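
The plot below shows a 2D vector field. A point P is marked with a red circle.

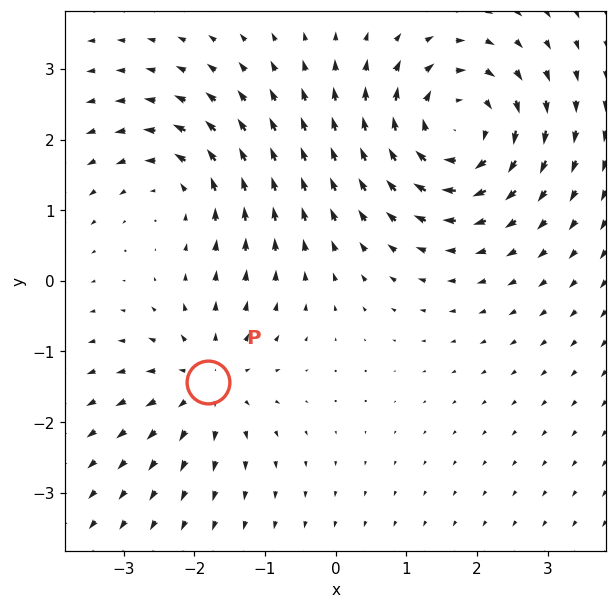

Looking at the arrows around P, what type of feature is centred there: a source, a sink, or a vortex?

At P (-1.8, -1.4) the arrows spread outward. Divergence about +4, curl ≈0 — positive divergence with near-zero curl is a source.

source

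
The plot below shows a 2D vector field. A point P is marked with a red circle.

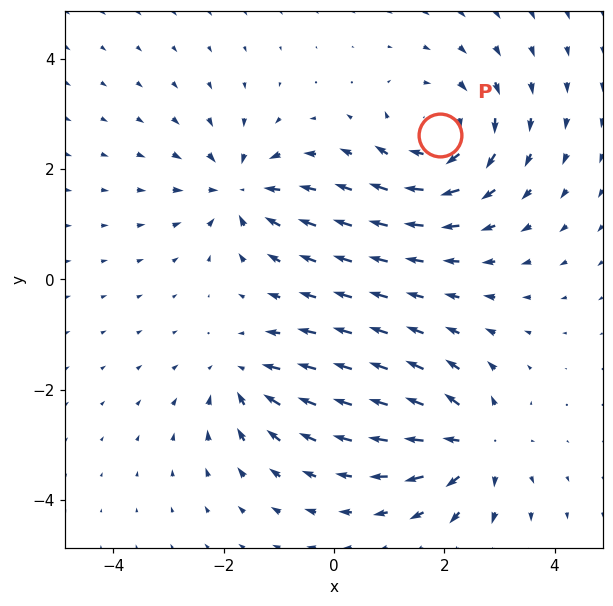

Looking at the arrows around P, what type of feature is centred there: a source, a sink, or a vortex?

vortex

At P (1.9, 2.6) the arrows circulate clockwise. Divergence ≈0, curl about -5 — near-zero divergence with nonzero curl is a vortex.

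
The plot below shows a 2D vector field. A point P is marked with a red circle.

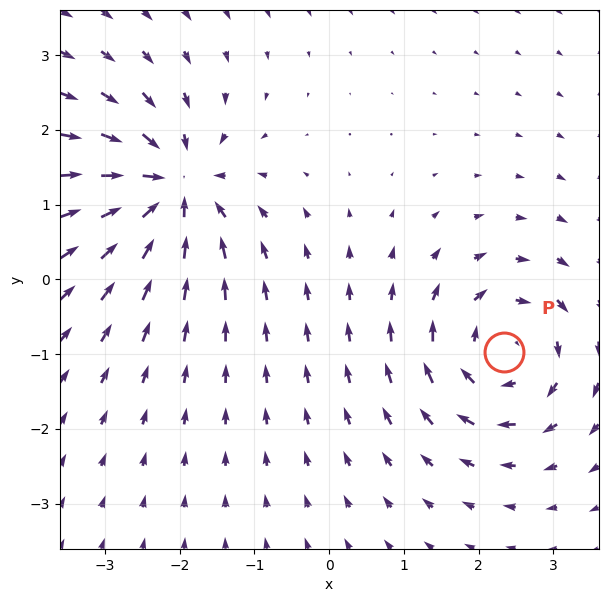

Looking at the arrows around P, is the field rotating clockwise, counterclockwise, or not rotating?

clockwise

Near P at (2.3, -1.0) the arrows circulate clockwise. The curl (z-component) there is about -5; negative curl means clockwise rotation.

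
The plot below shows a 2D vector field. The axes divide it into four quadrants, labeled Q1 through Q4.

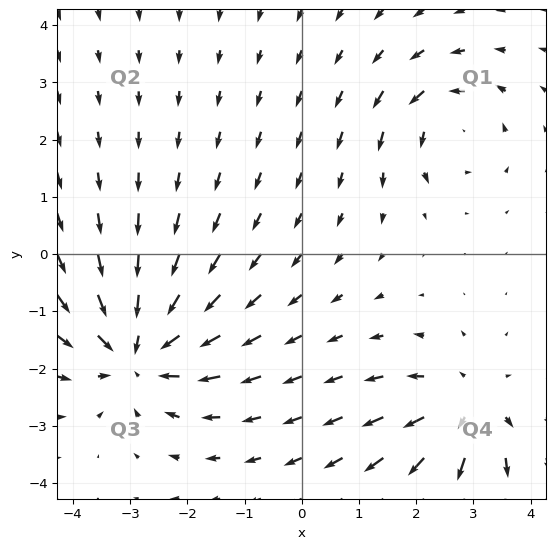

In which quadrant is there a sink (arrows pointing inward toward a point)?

Q3

The sink sits at approximately (-2.9, -1.7), which lies in quadrant Q3. The divergence there is about -5, negative as expected for a sink.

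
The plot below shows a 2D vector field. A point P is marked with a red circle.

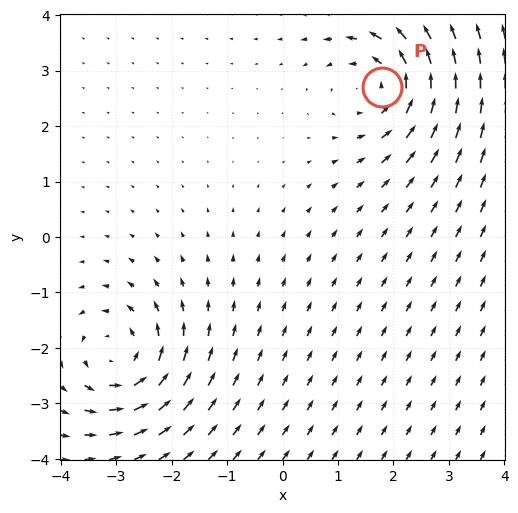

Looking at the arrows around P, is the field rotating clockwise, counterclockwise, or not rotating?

counterclockwise

Near P at (1.8, 2.7) the arrows circulate counterclockwise. The curl (z-component) there is about +4; positive curl means counterclockwise rotation.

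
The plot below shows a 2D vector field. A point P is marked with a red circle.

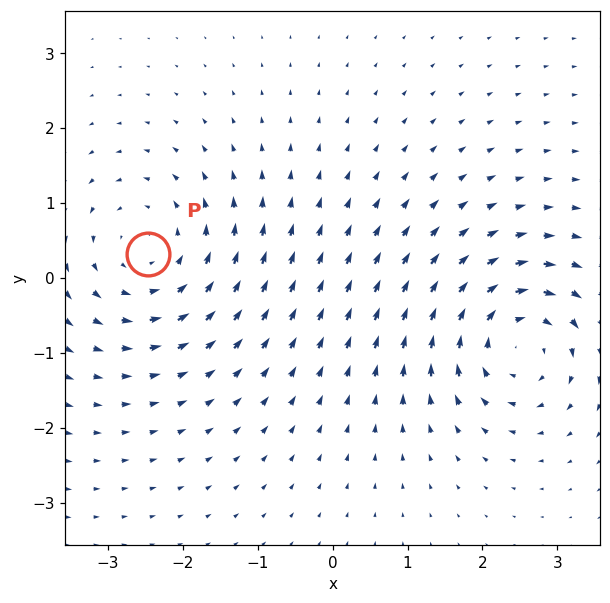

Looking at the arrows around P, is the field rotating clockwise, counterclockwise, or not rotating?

Near P at (-2.5, 0.3) the arrows circulate counterclockwise. The curl (z-component) there is about +4; positive curl means counterclockwise rotation.

counterclockwise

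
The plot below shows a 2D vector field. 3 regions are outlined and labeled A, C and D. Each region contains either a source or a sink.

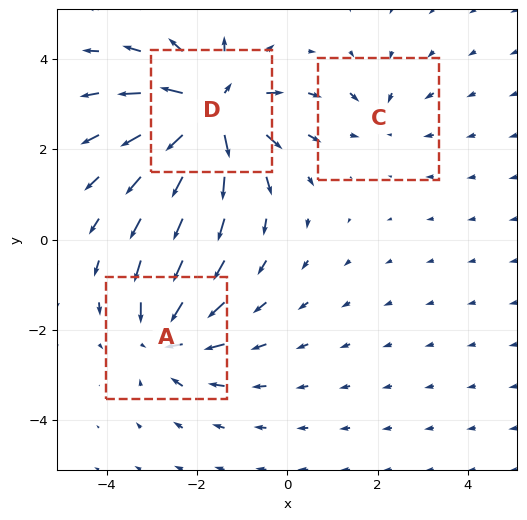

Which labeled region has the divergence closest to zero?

C

Divergence at each region's feature centre — A: about -4, C: about -2, D: about +6. Region C is closest to zero.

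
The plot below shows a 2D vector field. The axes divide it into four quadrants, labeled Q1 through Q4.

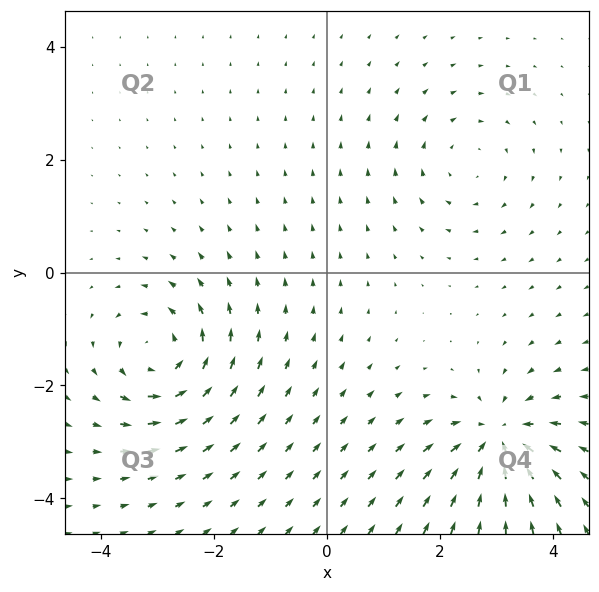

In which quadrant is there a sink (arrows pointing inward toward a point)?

The sink sits at approximately (3.0, -3.0), which lies in quadrant Q4. The divergence there is about -5, negative as expected for a sink.

Q4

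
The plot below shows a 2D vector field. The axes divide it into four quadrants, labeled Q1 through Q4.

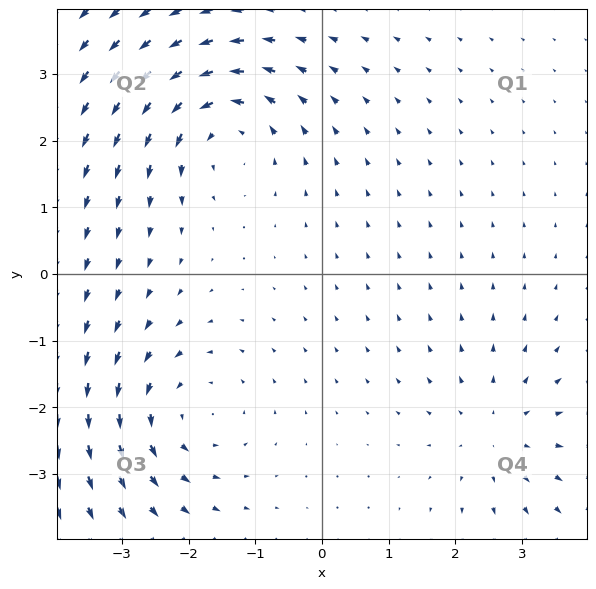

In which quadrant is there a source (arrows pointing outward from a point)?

Q4

The source sits at approximately (2.6, -2.4), which lies in quadrant Q4. The divergence there is about +3, positive as expected for a source.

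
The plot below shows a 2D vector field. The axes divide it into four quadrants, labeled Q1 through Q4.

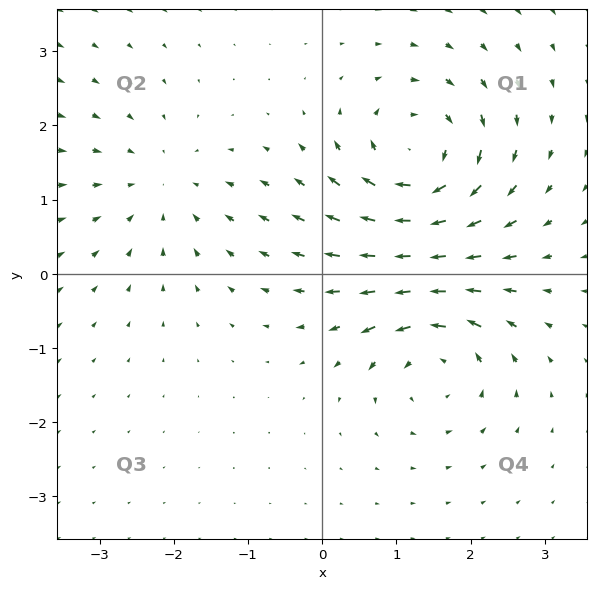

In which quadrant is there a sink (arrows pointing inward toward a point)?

Q2

The sink sits at approximately (-2.2, 1.2), which lies in quadrant Q2. The divergence there is about -3, negative as expected for a sink.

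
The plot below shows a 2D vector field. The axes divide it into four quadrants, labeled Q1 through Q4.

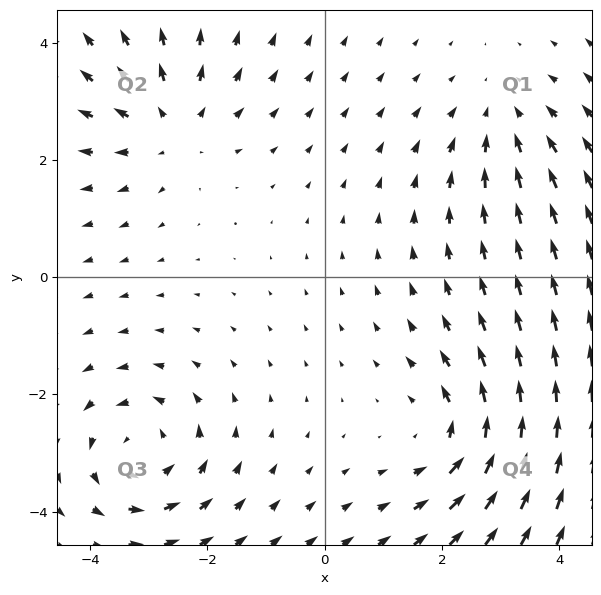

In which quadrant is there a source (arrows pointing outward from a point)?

Q2

The source sits at approximately (-2.6, 2.6), which lies in quadrant Q2. The divergence there is about +3, positive as expected for a source.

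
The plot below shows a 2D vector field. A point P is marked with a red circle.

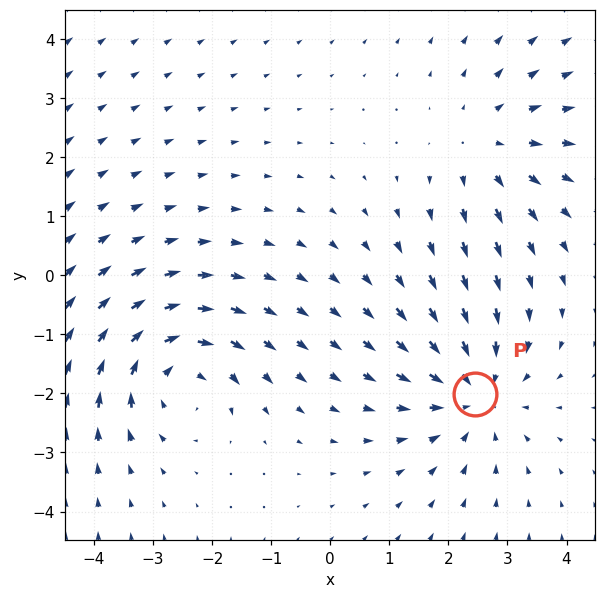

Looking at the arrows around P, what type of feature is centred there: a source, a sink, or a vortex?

sink

At P (2.4, -2.0) the arrows converge inward. Divergence about -4, curl ≈0 — negative divergence with near-zero curl is a sink.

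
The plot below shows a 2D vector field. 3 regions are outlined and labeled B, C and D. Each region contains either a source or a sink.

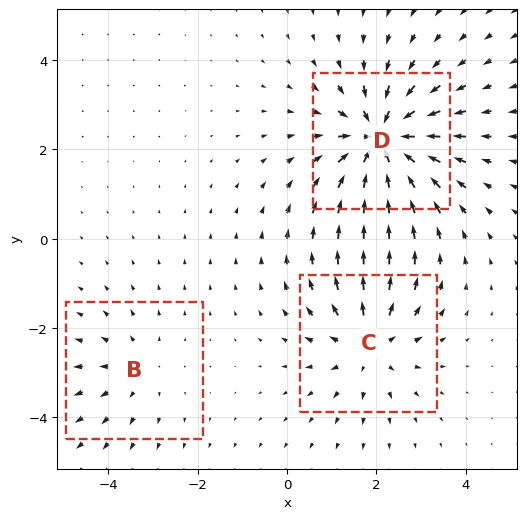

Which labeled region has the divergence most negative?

D

Divergence at each region's feature centre — B: about +2, C: about +3, D: about -5. Region D is most negative.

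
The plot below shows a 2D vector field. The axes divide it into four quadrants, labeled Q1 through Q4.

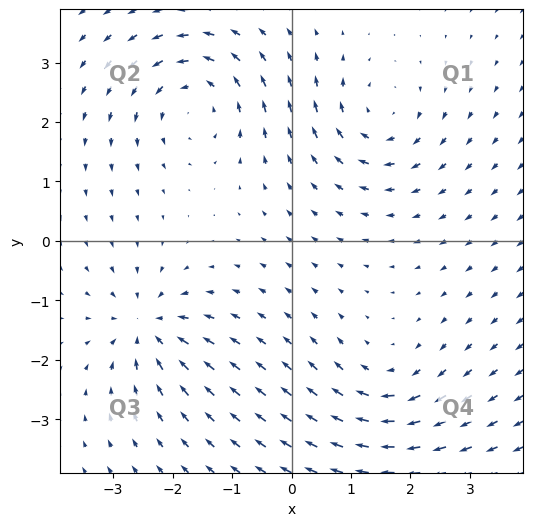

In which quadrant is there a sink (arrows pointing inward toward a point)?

Q3

The sink sits at approximately (-2.4, -1.4), which lies in quadrant Q3. The divergence there is about -4, negative as expected for a sink.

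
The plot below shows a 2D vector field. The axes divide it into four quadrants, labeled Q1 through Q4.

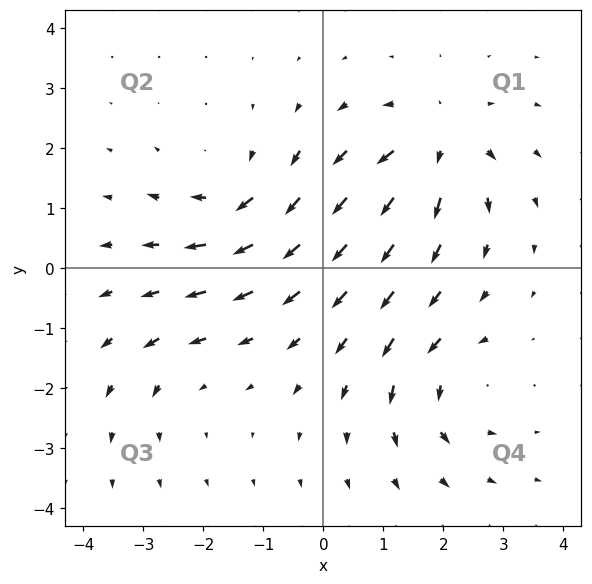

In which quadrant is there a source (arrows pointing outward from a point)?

Q1

The source sits at approximately (1.9, 2.1), which lies in quadrant Q1. The divergence there is about +6, positive as expected for a source.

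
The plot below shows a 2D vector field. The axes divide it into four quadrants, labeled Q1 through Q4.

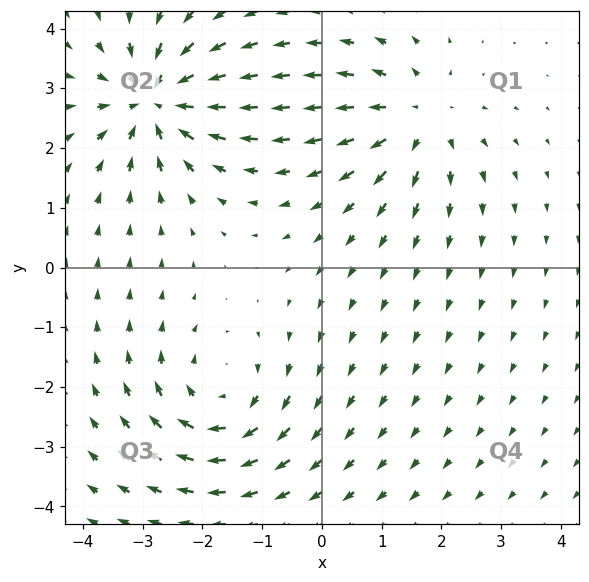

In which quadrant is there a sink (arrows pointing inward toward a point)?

The sink sits at approximately (-2.8, 2.8), which lies in quadrant Q2. The divergence there is about -5, negative as expected for a sink.

Q2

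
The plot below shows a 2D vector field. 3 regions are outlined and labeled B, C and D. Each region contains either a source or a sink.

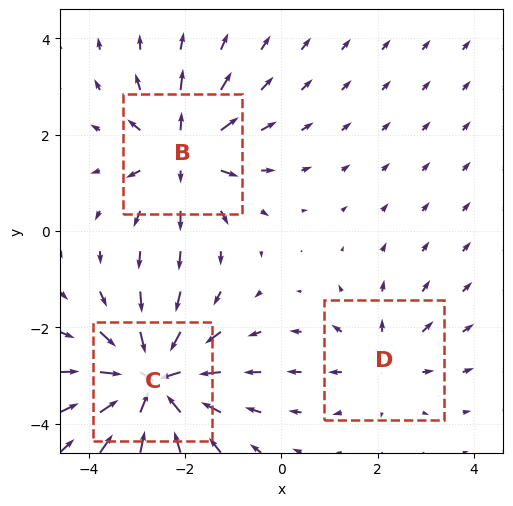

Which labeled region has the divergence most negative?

Divergence at each region's feature centre — B: about +4, C: about -6, D: about +2. Region C is most negative.

C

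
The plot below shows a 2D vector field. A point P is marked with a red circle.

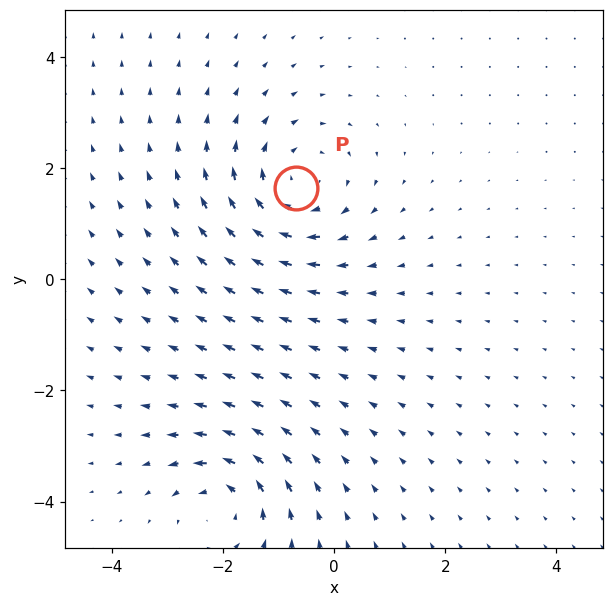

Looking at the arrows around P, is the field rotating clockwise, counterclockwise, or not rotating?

clockwise

Near P at (-0.7, 1.6) the arrows circulate clockwise. The curl (z-component) there is about -3; negative curl means clockwise rotation.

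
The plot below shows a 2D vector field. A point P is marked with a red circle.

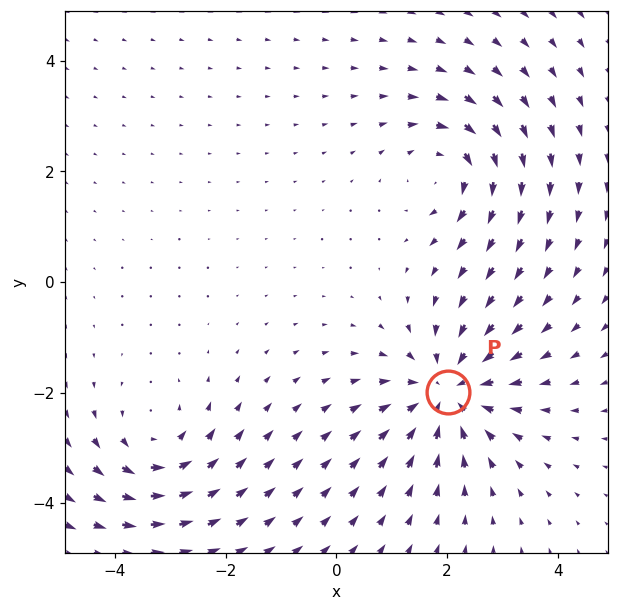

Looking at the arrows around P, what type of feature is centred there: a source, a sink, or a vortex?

sink

At P (2.0, -2.0) the arrows converge inward. Divergence about -4, curl ≈0 — negative divergence with near-zero curl is a sink.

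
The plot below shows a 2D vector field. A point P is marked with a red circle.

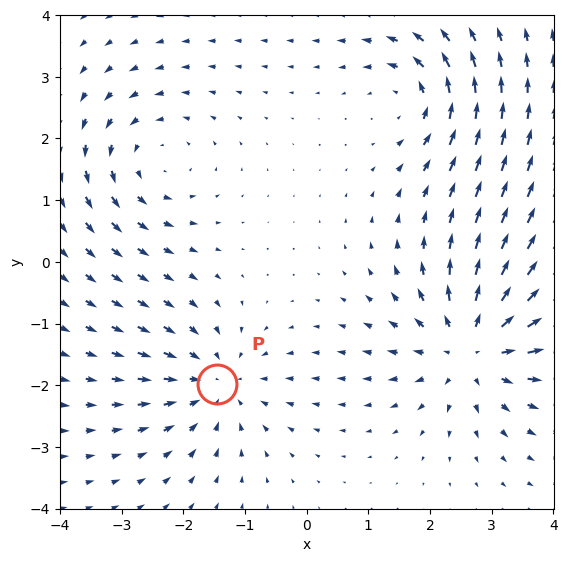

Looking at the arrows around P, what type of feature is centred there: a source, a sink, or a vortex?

At P (-1.5, -2.0) the arrows converge inward. Divergence about -4, curl ≈0 — negative divergence with near-zero curl is a sink.

sink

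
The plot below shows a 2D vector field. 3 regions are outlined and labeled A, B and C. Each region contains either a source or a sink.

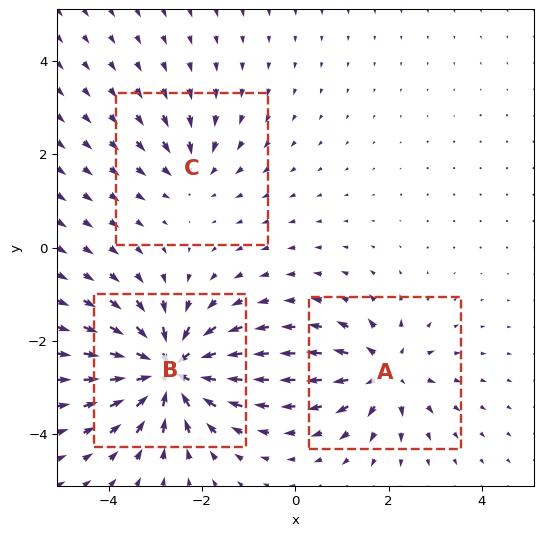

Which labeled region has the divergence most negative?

B

Divergence at each region's feature centre — A: about +4, B: about -6, C: about -2. Region B is most negative.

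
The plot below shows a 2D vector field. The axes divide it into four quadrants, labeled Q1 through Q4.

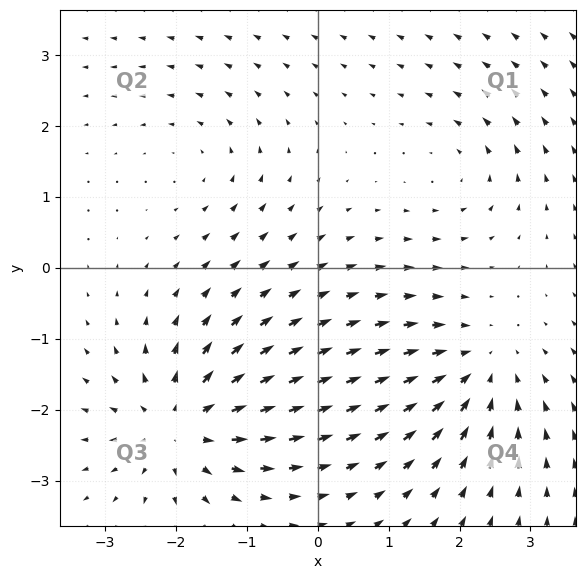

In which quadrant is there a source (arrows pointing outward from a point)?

The source sits at approximately (-1.9, -2.2), which lies in quadrant Q3. The divergence there is about +6, positive as expected for a source.

Q3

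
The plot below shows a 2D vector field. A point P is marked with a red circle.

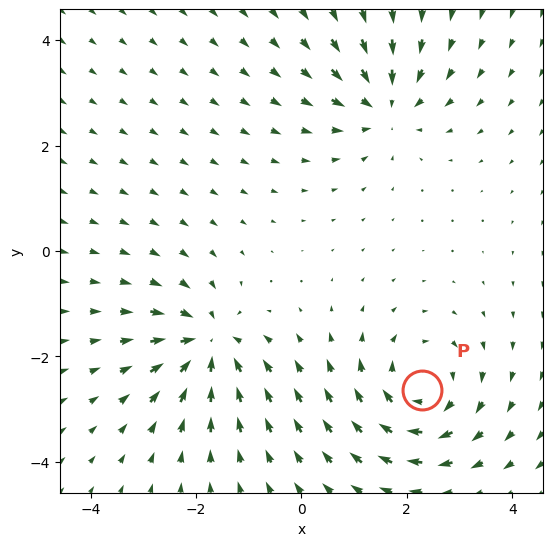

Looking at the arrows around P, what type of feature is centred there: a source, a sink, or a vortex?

At P (2.3, -2.6) the arrows circulate clockwise. Divergence ≈0, curl about -4 — near-zero divergence with nonzero curl is a vortex.

vortex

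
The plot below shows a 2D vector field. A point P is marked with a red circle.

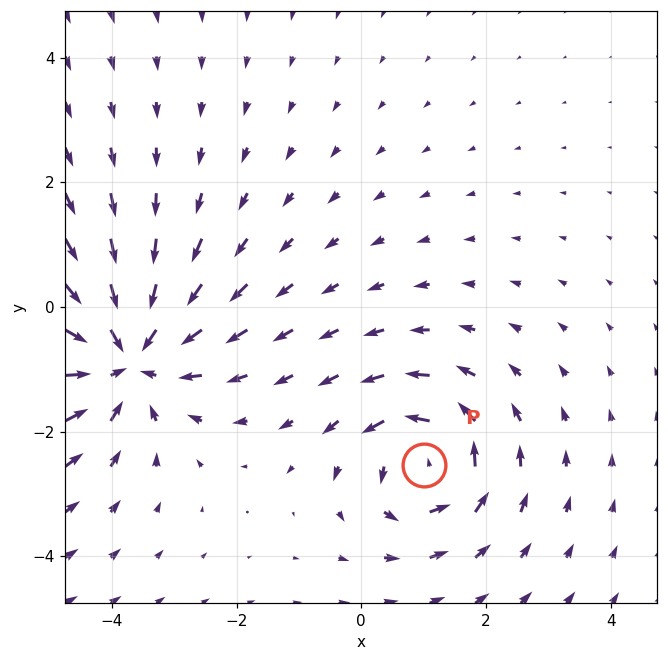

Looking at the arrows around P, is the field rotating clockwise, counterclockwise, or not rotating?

counterclockwise

Near P at (1.0, -2.5) the arrows circulate counterclockwise. The curl (z-component) there is about +4; positive curl means counterclockwise rotation.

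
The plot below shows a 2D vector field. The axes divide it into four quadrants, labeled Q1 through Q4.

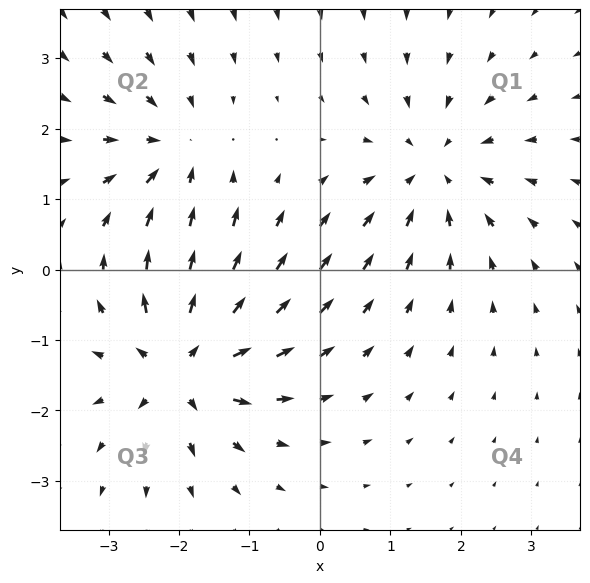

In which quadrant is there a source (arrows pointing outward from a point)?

The source sits at approximately (-2.0, -1.3), which lies in quadrant Q3. The divergence there is about +6, positive as expected for a source.

Q3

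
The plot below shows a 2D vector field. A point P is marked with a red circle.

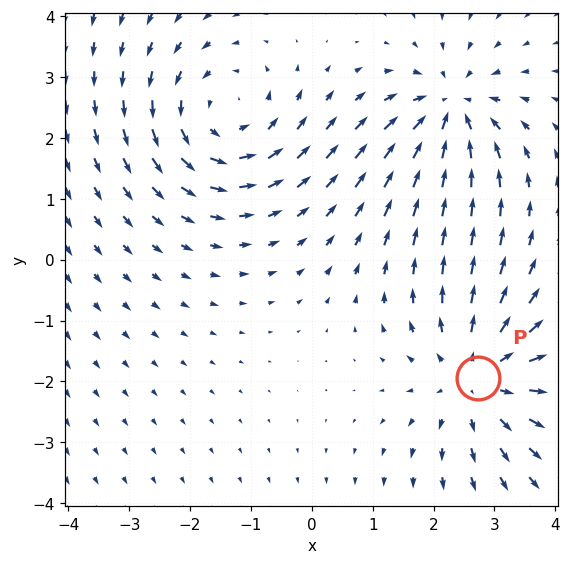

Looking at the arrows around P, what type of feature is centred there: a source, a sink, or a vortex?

At P (2.7, -1.9) the arrows spread outward. Divergence about +5, curl ≈0 — positive divergence with near-zero curl is a source.

source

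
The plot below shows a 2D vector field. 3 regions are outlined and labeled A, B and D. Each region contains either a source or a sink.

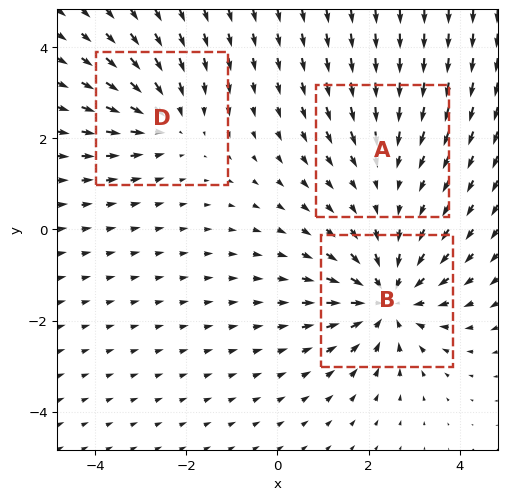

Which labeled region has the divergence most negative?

B

Divergence at each region's feature centre — A: about -2, B: about -5, D: about -3. Region B is most negative.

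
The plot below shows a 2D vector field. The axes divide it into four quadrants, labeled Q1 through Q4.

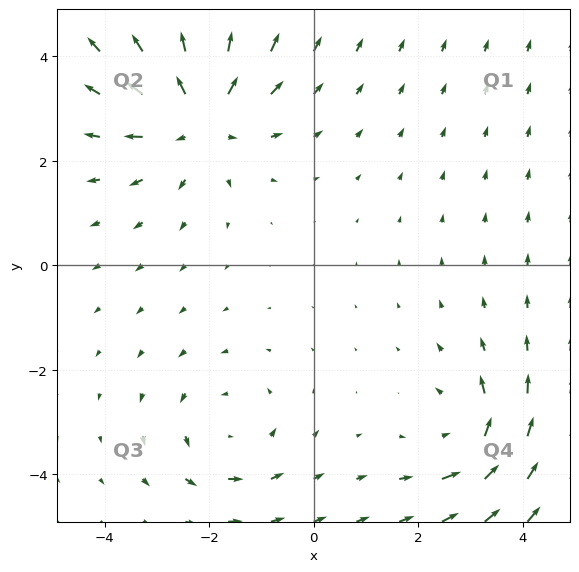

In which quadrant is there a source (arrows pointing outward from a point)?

The source sits at approximately (-2.2, 2.8), which lies in quadrant Q2. The divergence there is about +4, positive as expected for a source.

Q2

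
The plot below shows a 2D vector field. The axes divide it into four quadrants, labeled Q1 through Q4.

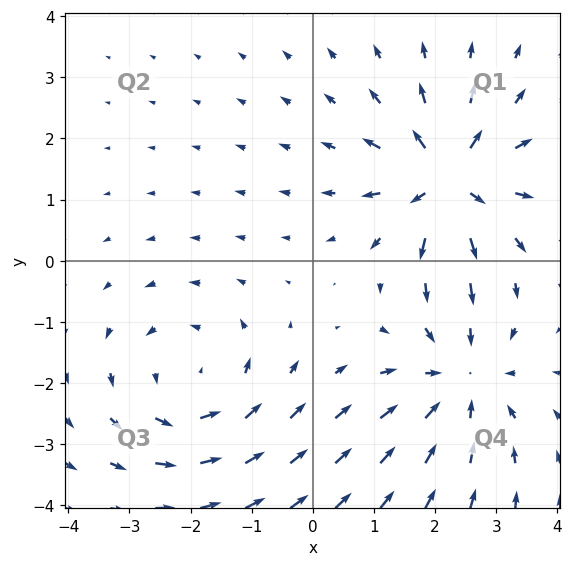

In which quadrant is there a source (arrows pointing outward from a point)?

The source sits at approximately (2.2, 1.3), which lies in quadrant Q1. The divergence there is about +7, positive as expected for a source.

Q1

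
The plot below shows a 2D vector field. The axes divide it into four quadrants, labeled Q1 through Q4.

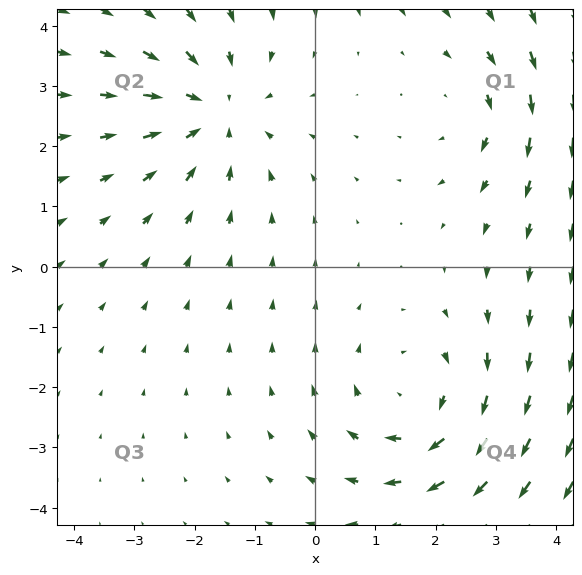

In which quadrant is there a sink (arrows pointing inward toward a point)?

The sink sits at approximately (-1.7, 2.6), which lies in quadrant Q2. The divergence there is about -4, negative as expected for a sink.

Q2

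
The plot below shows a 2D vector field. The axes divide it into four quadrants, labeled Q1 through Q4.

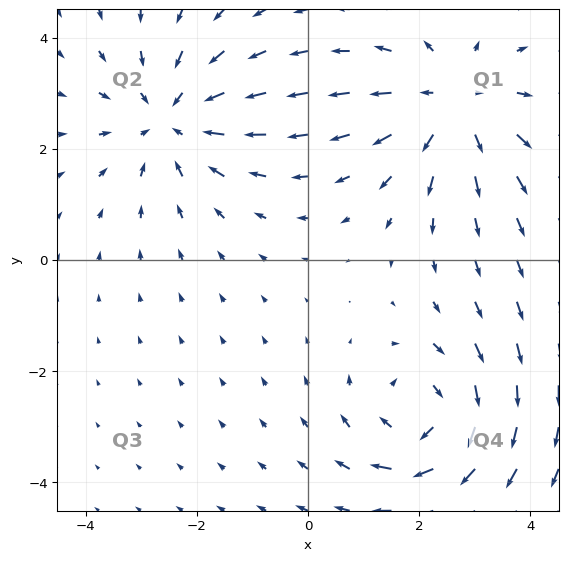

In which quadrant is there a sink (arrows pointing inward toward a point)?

The sink sits at approximately (-2.4, 2.5), which lies in quadrant Q2. The divergence there is about -4, negative as expected for a sink.

Q2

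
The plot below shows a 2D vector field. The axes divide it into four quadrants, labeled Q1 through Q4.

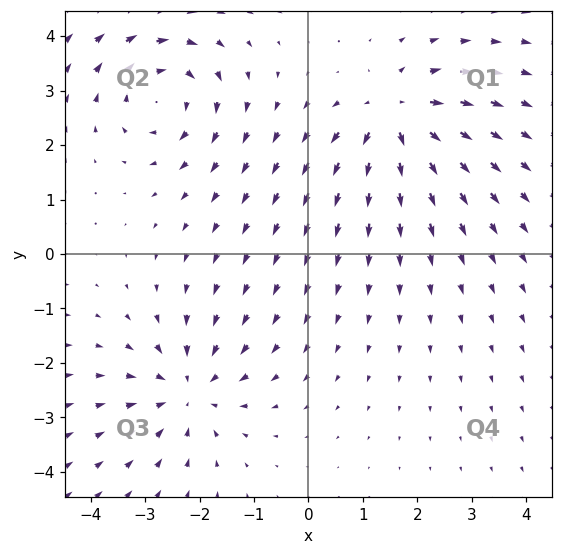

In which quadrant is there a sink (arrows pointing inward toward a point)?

Q3

The sink sits at approximately (-2.2, -2.5), which lies in quadrant Q3. The divergence there is about -4, negative as expected for a sink.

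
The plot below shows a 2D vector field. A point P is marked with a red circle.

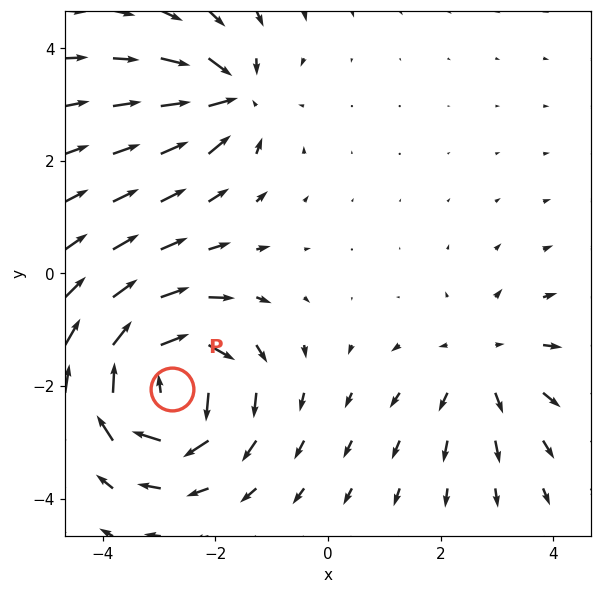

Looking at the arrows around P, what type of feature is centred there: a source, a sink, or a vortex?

At P (-2.8, -2.1) the arrows circulate clockwise. Divergence ≈0, curl about -6 — near-zero divergence with nonzero curl is a vortex.

vortex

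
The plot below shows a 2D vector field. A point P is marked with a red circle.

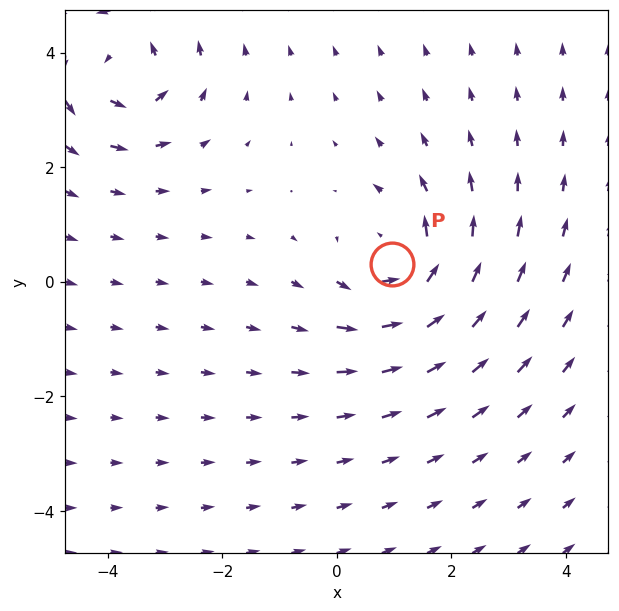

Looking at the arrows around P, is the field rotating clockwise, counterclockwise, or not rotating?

counterclockwise

Near P at (1.0, 0.3) the arrows circulate counterclockwise. The curl (z-component) there is about +4; positive curl means counterclockwise rotation.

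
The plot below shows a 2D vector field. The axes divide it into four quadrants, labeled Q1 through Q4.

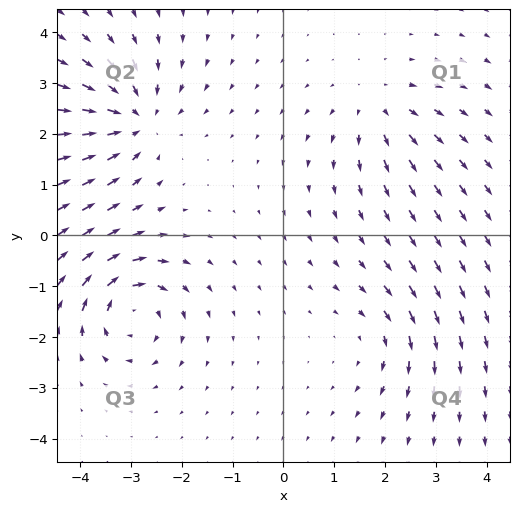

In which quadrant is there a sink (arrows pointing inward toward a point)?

Q2

The sink sits at approximately (-2.9, 2.3), which lies in quadrant Q2. The divergence there is about -6, negative as expected for a sink.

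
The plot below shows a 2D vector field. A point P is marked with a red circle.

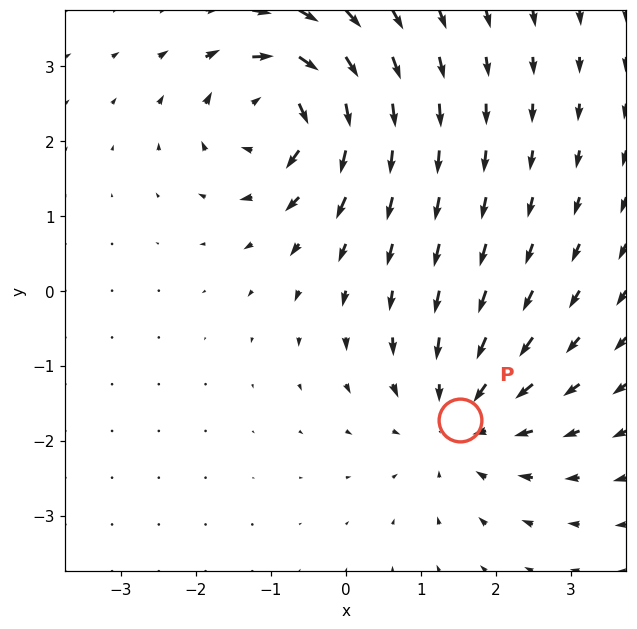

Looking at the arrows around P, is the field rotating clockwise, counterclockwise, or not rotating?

not rotating

Near P at (1.5, -1.7) the arrows show no circulation. The curl there is ≈0.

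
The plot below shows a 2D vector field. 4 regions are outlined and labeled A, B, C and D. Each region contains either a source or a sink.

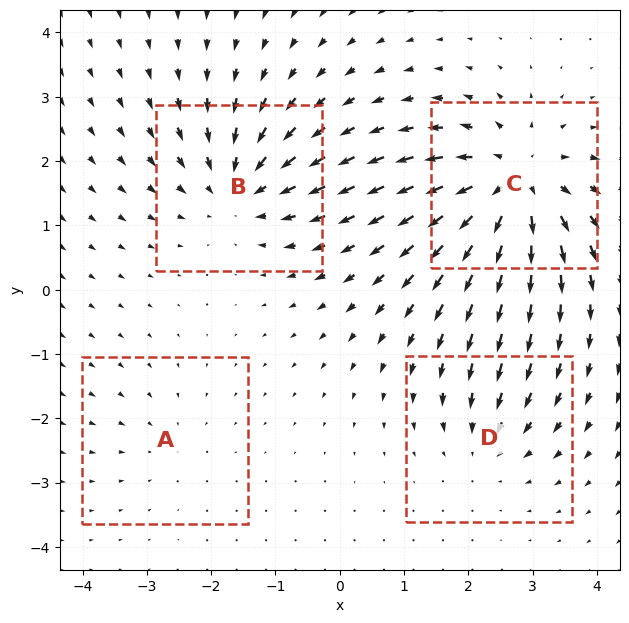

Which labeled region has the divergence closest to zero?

Divergence at each region's feature centre — A: about -2, B: about -5, C: about +7, D: about -3. Region A is closest to zero.

A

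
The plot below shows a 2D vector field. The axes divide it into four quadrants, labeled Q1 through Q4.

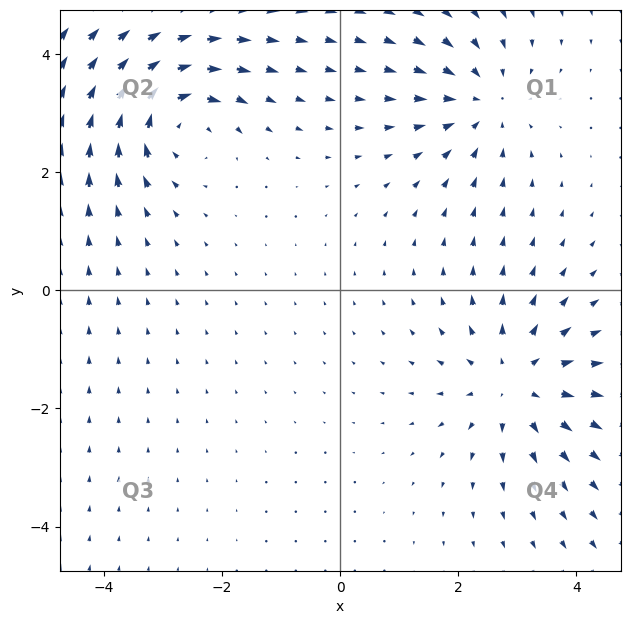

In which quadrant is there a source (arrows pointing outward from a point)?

The source sits at approximately (3.0, -1.6), which lies in quadrant Q4. The divergence there is about +4, positive as expected for a source.

Q4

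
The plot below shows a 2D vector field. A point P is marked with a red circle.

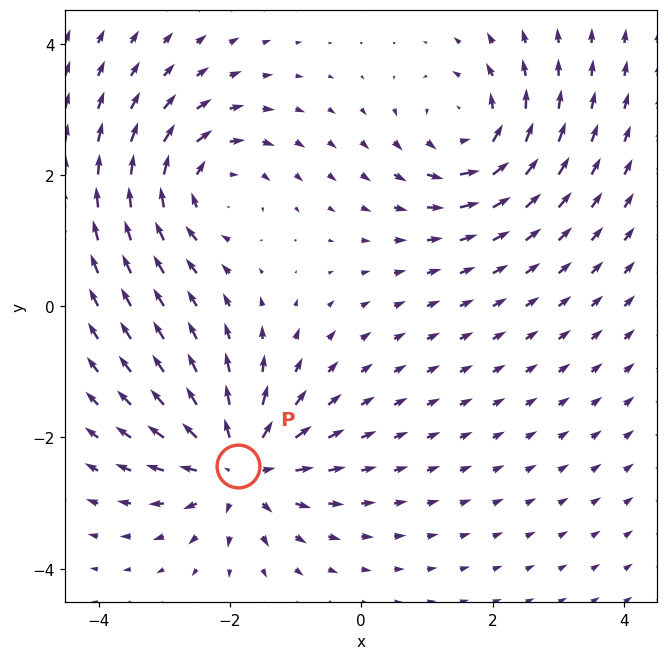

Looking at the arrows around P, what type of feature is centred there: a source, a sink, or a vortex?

source

At P (-1.9, -2.4) the arrows spread outward. Divergence about +5, curl ≈0 — positive divergence with near-zero curl is a source.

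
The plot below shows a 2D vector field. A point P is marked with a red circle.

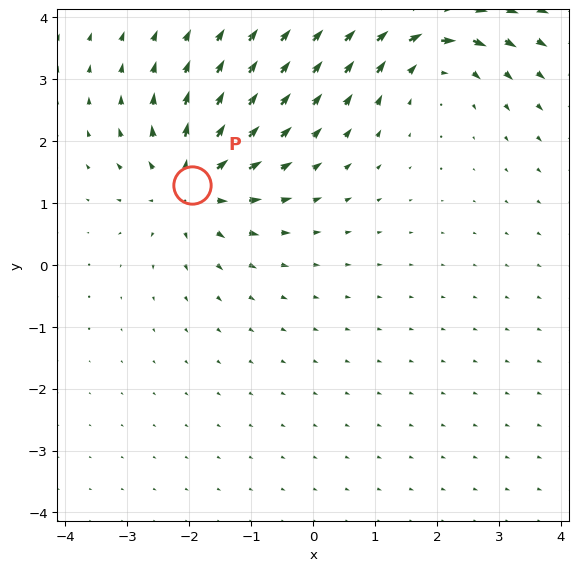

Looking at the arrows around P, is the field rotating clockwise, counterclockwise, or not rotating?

Near P at (-2.0, 1.3) the arrows show no circulation. The curl there is ≈0.

not rotating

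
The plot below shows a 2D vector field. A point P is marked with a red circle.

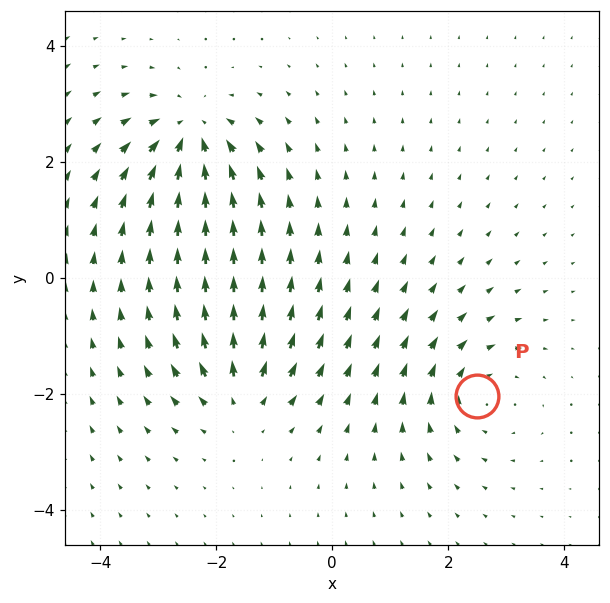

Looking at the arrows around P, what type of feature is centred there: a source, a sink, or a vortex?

vortex

At P (2.5, -2.0) the arrows circulate clockwise. Divergence ≈0, curl about -4 — near-zero divergence with nonzero curl is a vortex.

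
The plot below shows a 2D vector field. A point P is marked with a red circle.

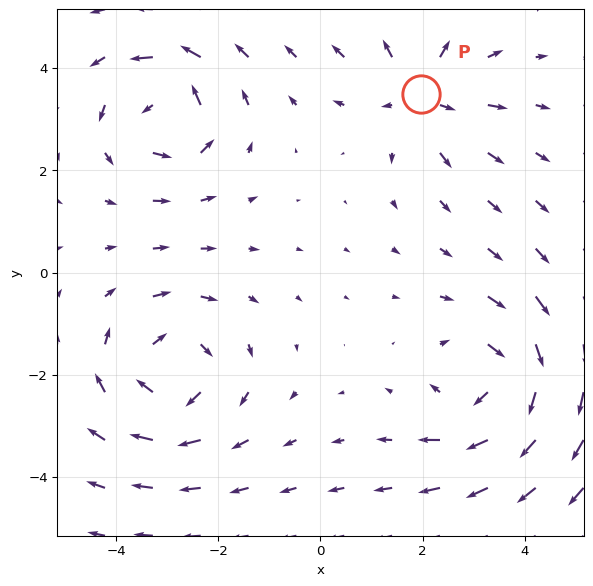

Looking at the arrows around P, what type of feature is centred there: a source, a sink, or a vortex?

At P (2.0, 3.5) the arrows spread outward. Divergence about +4, curl ≈0 — positive divergence with near-zero curl is a source.

source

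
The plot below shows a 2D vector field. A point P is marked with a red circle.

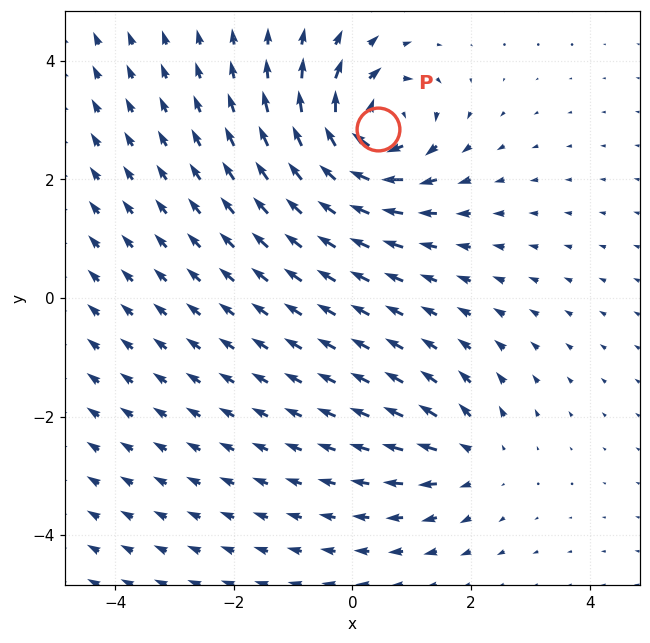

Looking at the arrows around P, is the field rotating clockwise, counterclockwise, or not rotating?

Near P at (0.4, 2.8) the arrows circulate clockwise. The curl (z-component) there is about -7; negative curl means clockwise rotation.

clockwise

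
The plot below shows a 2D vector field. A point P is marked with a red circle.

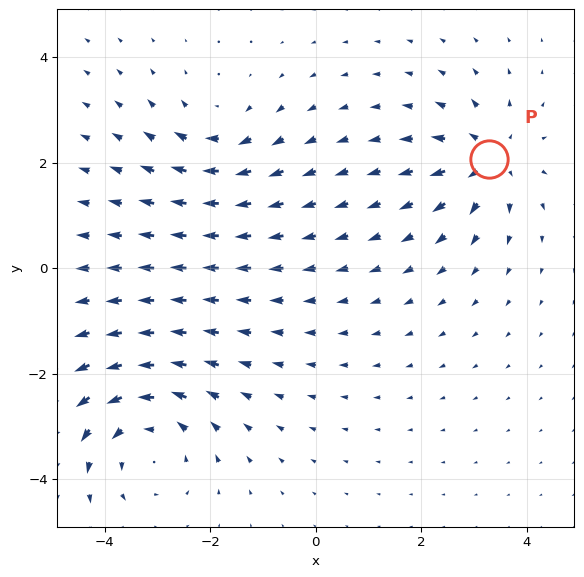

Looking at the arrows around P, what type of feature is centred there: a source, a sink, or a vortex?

At P (3.3, 2.1) the arrows spread outward. Divergence about +4, curl ≈0 — positive divergence with near-zero curl is a source.

source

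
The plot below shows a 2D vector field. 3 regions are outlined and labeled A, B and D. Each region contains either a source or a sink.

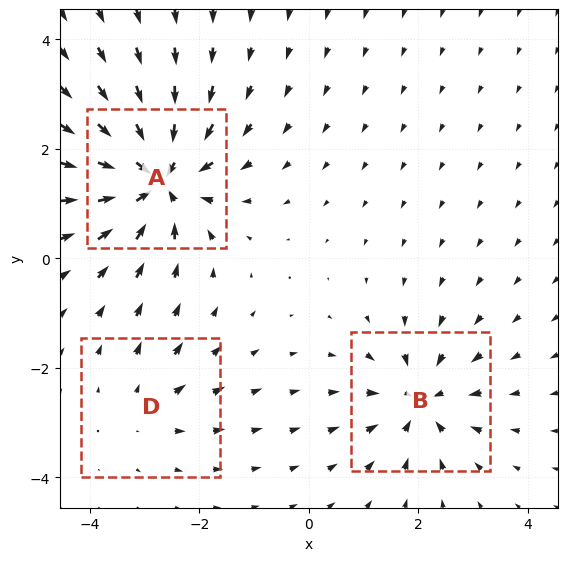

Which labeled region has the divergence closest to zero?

D

Divergence at each region's feature centre — A: about -6, B: about -4, D: about +2. Region D is closest to zero.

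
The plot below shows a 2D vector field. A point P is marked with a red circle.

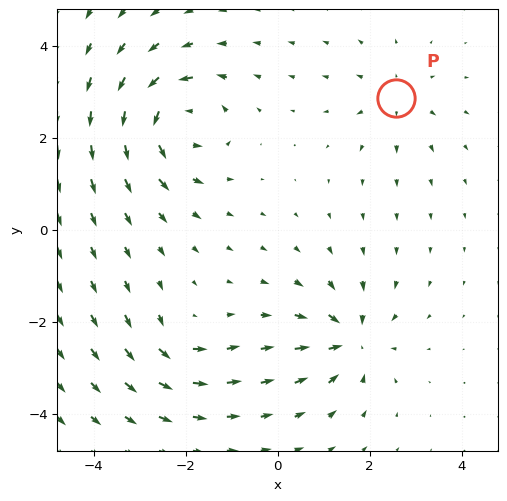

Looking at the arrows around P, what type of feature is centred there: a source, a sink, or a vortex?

source

At P (2.6, 2.9) the arrows spread outward. Divergence about +3, curl ≈0 — positive divergence with near-zero curl is a source.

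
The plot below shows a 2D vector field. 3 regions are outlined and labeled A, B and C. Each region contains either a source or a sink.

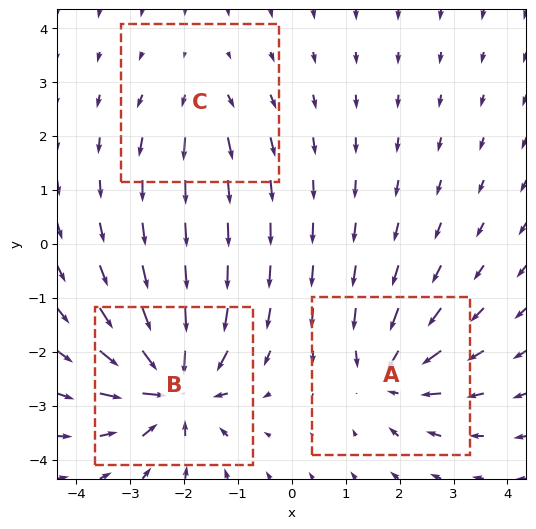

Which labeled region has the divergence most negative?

B

Divergence at each region's feature centre — A: about -4, B: about -6, C: about +2. Region B is most negative.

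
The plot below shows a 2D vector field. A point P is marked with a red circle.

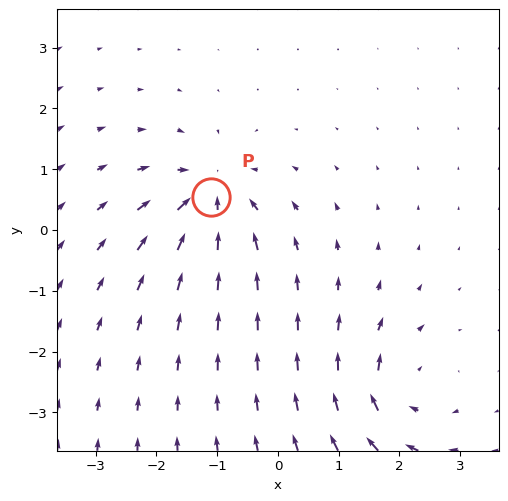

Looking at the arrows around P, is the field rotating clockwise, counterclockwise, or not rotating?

not rotating

Near P at (-1.1, 0.5) the arrows show no circulation. The curl there is ≈0.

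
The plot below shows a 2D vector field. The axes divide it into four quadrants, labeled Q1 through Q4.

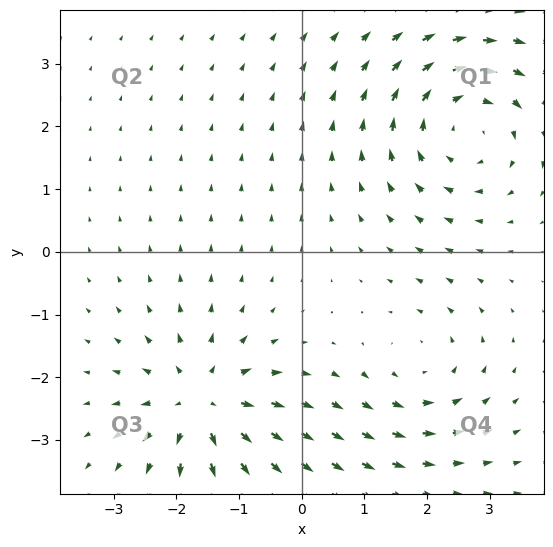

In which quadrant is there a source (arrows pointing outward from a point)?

Q3

The source sits at approximately (-1.6, -2.4), which lies in quadrant Q3. The divergence there is about +4, positive as expected for a source.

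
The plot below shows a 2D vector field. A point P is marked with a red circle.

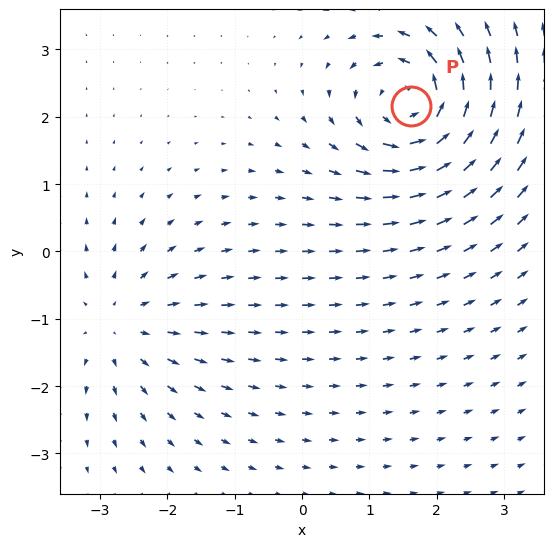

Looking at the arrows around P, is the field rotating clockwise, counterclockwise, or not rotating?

counterclockwise

Near P at (1.6, 2.2) the arrows circulate counterclockwise. The curl (z-component) there is about +7; positive curl means counterclockwise rotation.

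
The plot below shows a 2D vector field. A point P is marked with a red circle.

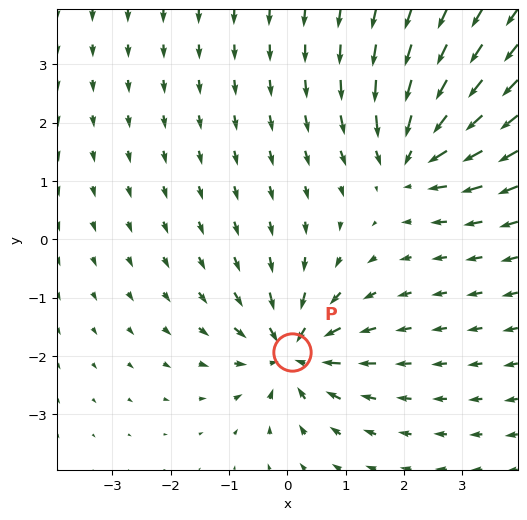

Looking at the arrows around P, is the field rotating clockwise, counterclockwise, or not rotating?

Near P at (0.1, -1.9) the arrows show no circulation. The curl there is ≈0.

not rotating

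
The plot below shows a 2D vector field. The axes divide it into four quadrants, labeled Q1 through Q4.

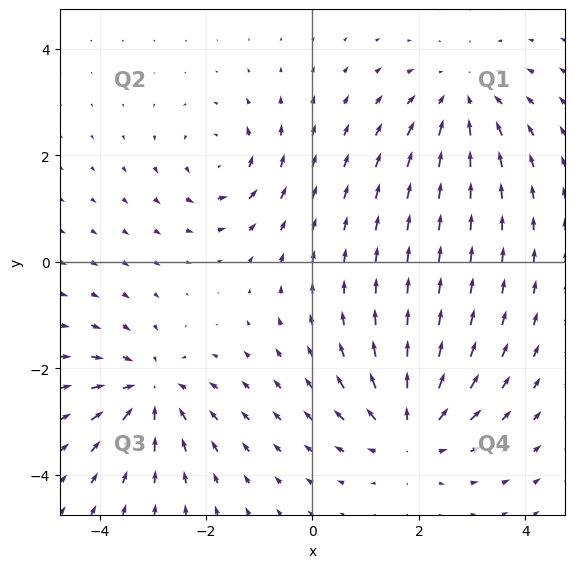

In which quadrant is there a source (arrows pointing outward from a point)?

The source sits at approximately (1.8, -3.2), which lies in quadrant Q4. The divergence there is about +5, positive as expected for a source.

Q4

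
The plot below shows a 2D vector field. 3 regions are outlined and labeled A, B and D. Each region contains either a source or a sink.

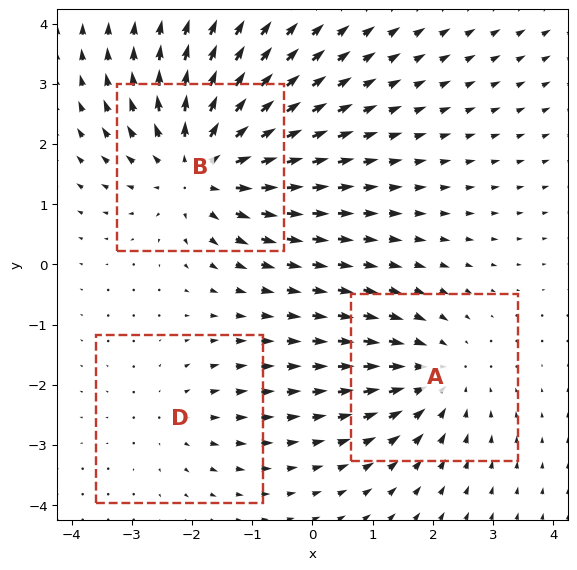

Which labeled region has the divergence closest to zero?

D

Divergence at each region's feature centre — A: about -3, B: about +4, D: about +2. Region D is closest to zero.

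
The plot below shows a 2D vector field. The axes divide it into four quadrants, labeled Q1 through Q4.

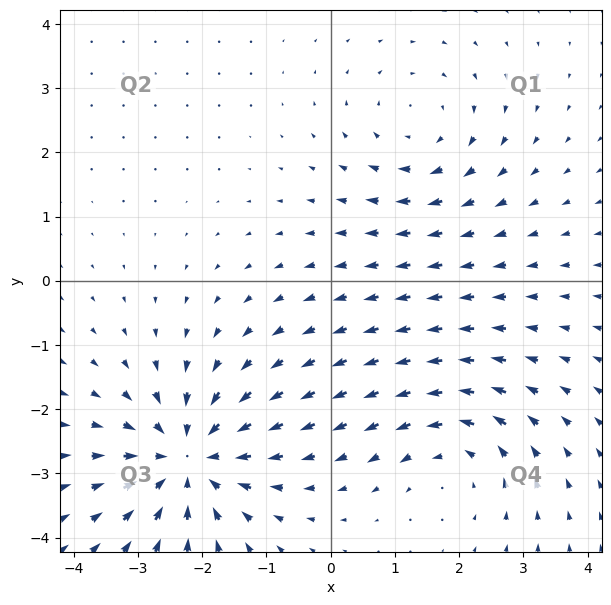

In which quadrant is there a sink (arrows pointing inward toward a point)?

Q3

The sink sits at approximately (-2.2, -2.8), which lies in quadrant Q3. The divergence there is about -5, negative as expected for a sink.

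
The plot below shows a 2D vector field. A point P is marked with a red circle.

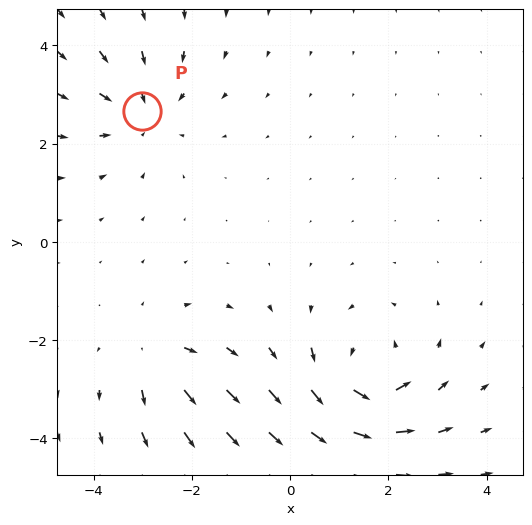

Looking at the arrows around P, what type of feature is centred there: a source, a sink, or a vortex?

sink

At P (-3.0, 2.7) the arrows converge inward. Divergence about -3, curl ≈0 — negative divergence with near-zero curl is a sink.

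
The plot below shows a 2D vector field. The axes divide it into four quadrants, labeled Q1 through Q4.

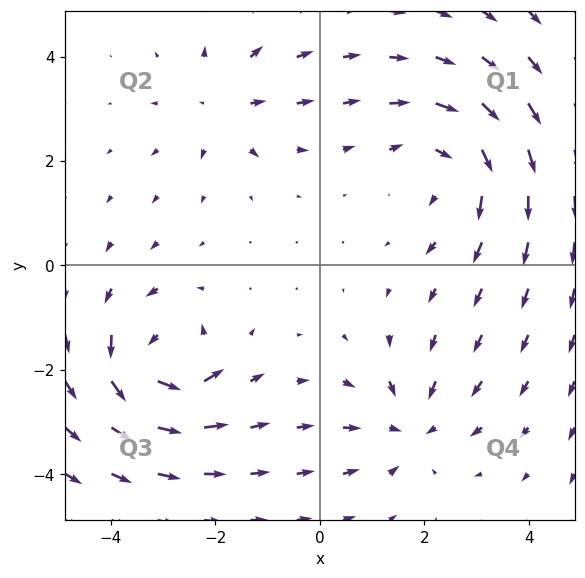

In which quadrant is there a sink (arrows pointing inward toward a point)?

Q4

The sink sits at approximately (1.7, -3.1), which lies in quadrant Q4. The divergence there is about -4, negative as expected for a sink.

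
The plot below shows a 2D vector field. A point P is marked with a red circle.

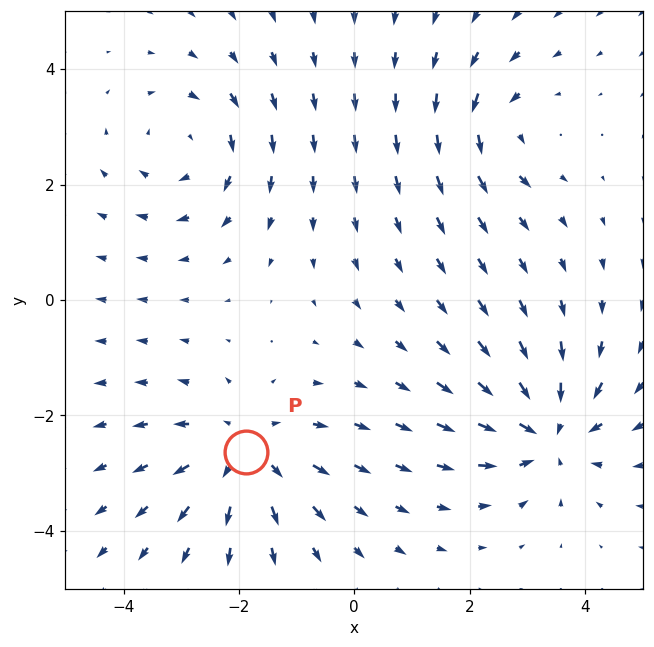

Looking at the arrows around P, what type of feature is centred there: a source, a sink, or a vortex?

At P (-1.9, -2.6) the arrows spread outward. Divergence about +4, curl ≈0 — positive divergence with near-zero curl is a source.

source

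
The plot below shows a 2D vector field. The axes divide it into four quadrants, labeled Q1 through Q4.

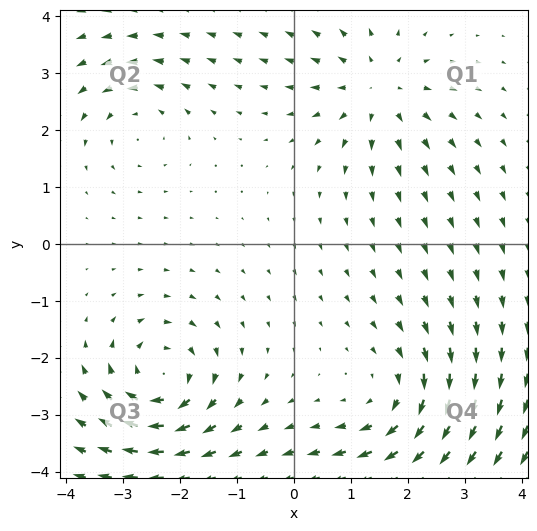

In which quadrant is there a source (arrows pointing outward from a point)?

Q1

The source sits at approximately (1.5, 2.7), which lies in quadrant Q1. The divergence there is about +4, positive as expected for a source.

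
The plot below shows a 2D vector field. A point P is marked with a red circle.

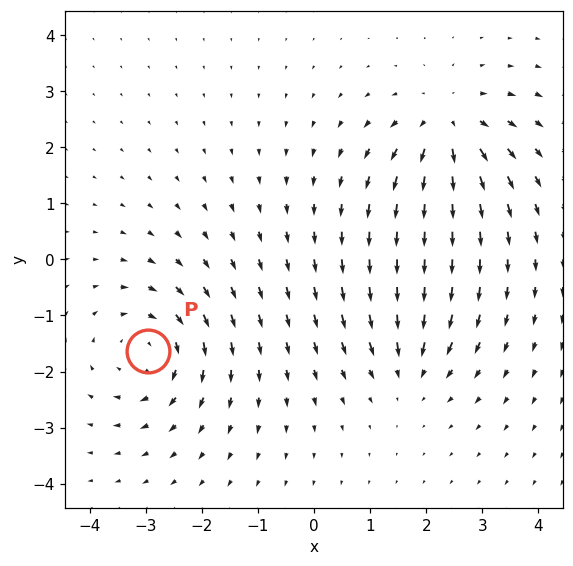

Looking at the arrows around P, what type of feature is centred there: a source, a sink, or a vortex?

vortex

At P (-3.0, -1.6) the arrows circulate clockwise. Divergence ≈0, curl about -5 — near-zero divergence with nonzero curl is a vortex.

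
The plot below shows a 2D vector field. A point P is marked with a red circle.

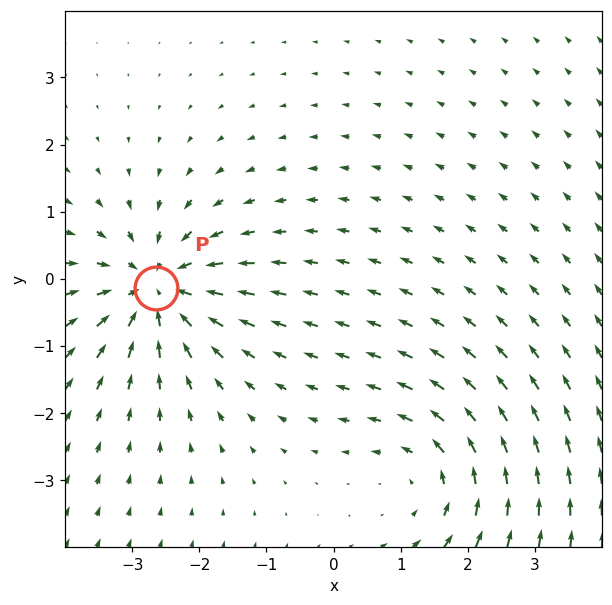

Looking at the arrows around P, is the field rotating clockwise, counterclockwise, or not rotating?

Near P at (-2.6, -0.1) the arrows show no circulation. The curl there is ≈0.

not rotating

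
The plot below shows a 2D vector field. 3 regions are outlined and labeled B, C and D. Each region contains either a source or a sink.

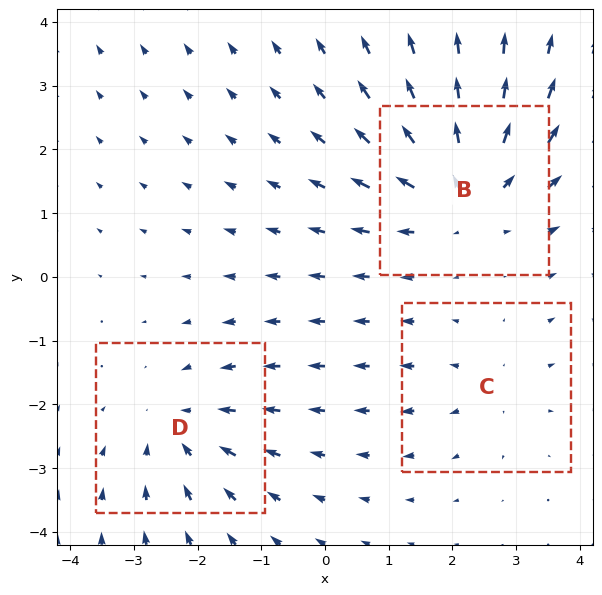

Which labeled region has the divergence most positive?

B

Divergence at each region's feature centre — B: about +4, C: about +2, D: about -3. Region B is most positive.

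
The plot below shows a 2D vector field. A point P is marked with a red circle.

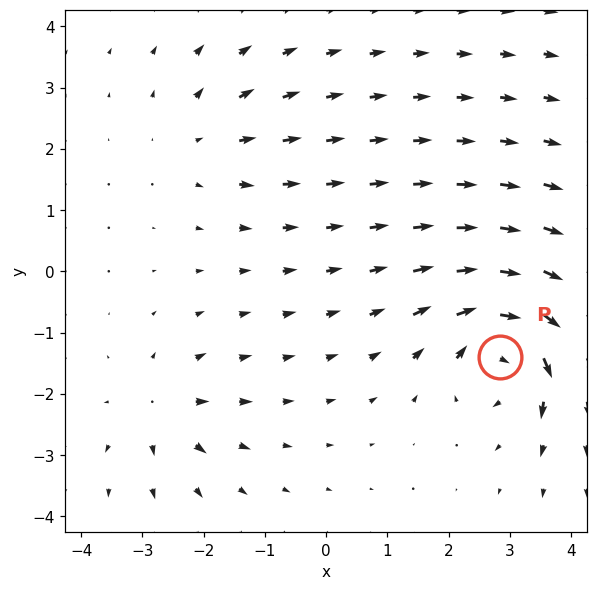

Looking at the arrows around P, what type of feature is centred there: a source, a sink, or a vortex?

At P (2.8, -1.4) the arrows circulate clockwise. Divergence ≈0, curl about -7 — near-zero divergence with nonzero curl is a vortex.

vortex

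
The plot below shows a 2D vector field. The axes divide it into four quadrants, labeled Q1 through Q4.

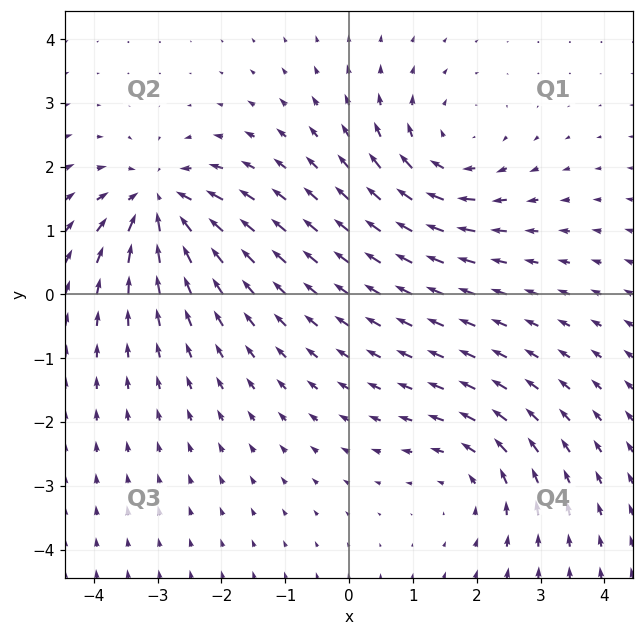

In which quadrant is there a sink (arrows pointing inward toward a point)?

Q2

The sink sits at approximately (-3.0, 1.4), which lies in quadrant Q2. The divergence there is about -7, negative as expected for a sink.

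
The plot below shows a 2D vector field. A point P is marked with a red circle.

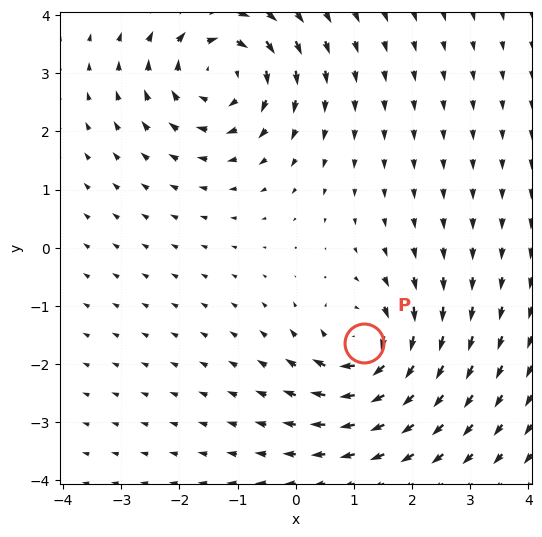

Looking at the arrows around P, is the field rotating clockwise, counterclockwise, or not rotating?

clockwise

Near P at (1.2, -1.6) the arrows circulate clockwise. The curl (z-component) there is about -6; negative curl means clockwise rotation.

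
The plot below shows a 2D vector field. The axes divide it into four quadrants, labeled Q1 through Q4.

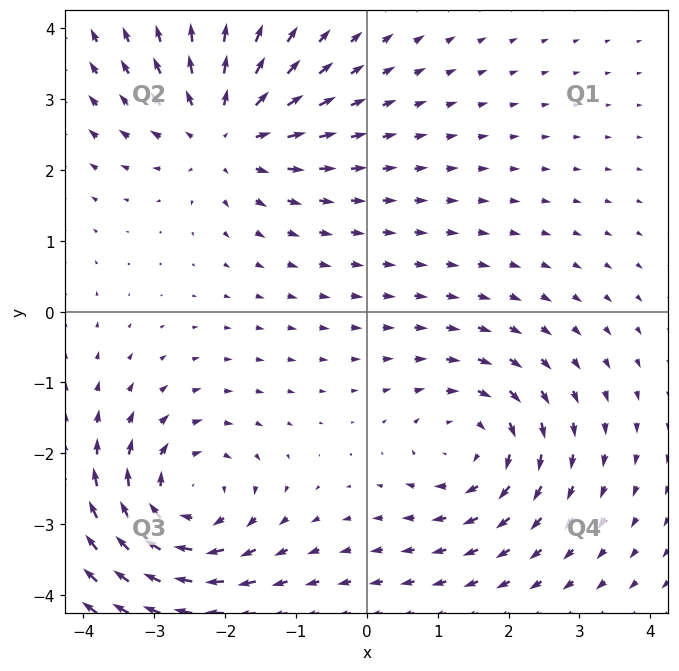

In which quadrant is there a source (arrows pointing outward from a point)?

Q2

The source sits at approximately (-2.0, 2.5), which lies in quadrant Q2. The divergence there is about +4, positive as expected for a source.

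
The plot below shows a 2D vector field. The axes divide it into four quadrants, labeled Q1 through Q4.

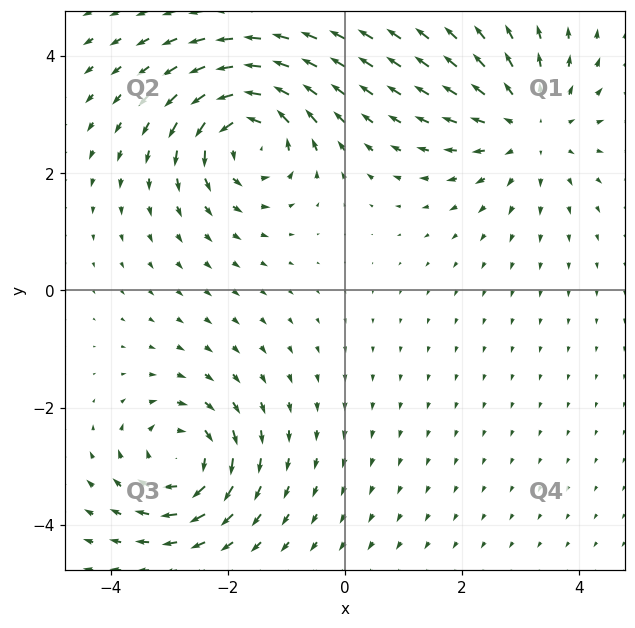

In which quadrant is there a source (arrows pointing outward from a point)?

Q1

The source sits at approximately (3.1, 2.8), which lies in quadrant Q1. The divergence there is about +3, positive as expected for a source.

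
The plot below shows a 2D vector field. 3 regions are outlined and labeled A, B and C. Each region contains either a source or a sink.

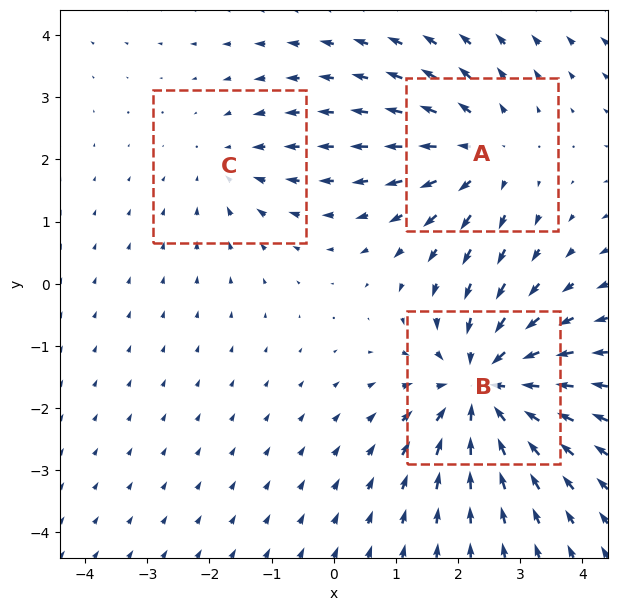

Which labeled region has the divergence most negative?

Divergence at each region's feature centre — A: about +3, B: about -5, C: about -2. Region B is most negative.

B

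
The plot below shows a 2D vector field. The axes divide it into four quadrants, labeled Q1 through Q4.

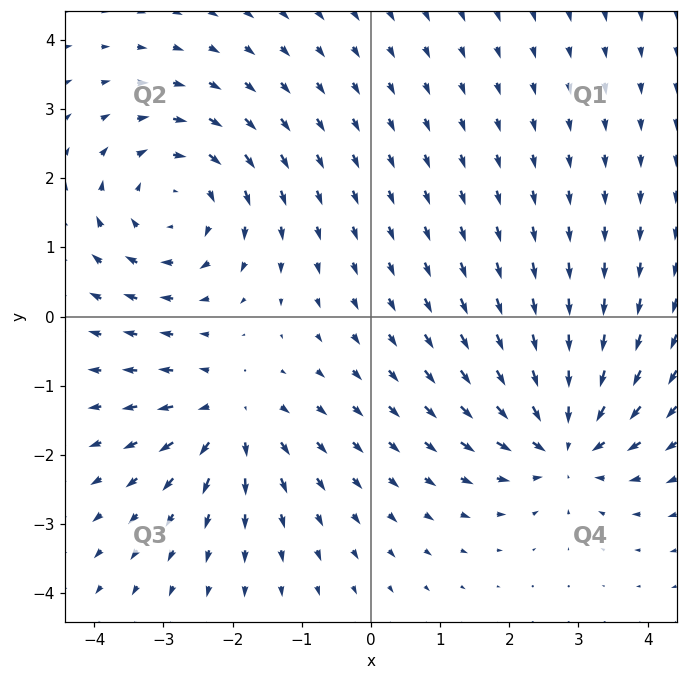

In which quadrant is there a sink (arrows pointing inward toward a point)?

The sink sits at approximately (2.8, -1.8), which lies in quadrant Q4. The divergence there is about -4, negative as expected for a sink.

Q4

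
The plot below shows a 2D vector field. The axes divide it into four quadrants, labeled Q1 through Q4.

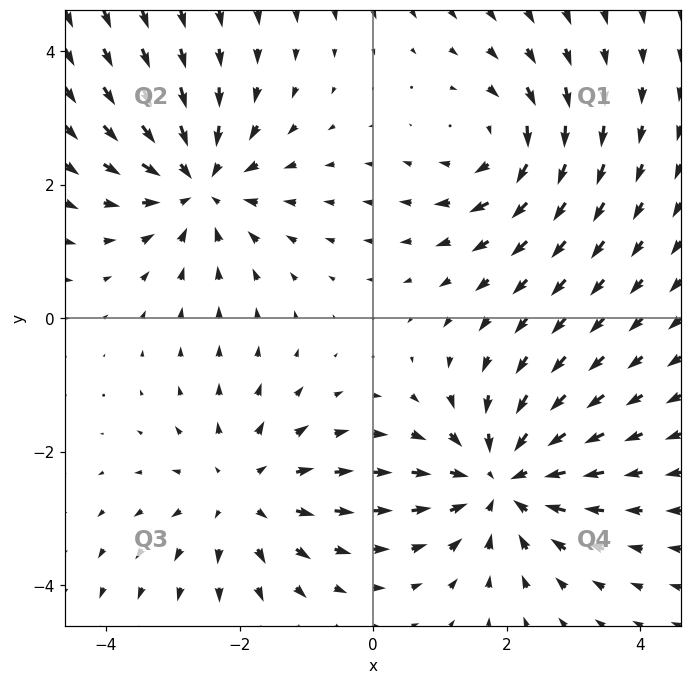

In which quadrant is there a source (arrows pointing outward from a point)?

Q3

The source sits at approximately (-1.9, -2.6), which lies in quadrant Q3. The divergence there is about +3, positive as expected for a source.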